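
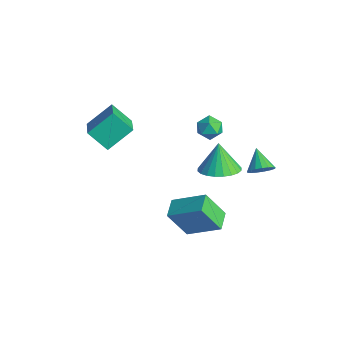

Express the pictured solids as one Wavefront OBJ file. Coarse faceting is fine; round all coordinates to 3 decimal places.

v 0.39 1.914 0.28
v 1.342 1.564 0.705
v -0.19 2.186 1.8
v 1.42 1.983 0.66
v 1.341 2.392 0.557
v 1.117 2.729 0.411
v 0.783 2.941 0.246
v 0.389 2.997 0.086
v -0.005 2.888 -0.045
v -0.339 2.631 -0.126
v -0.562 2.265 -0.146
v -0.64 1.845 -0.101
v -0.561 1.436 0.003
v -0.338 1.1 0.148
v -0.003 0.887 0.313
v 0.391 0.831 0.473
v 0.785 0.94 0.604
v 1.119 1.197 0.685
v 0.103 -0.647 -1.208
v 1.388 0.538 -0.216
v 0.537 0.234 -2.823
v 1.822 1.419 -1.831
v 0.918 -1.379 -1.389
v 2.203 -0.194 -0.397
v 1.352 -0.498 -3.004
v 2.637 0.687 -2.012
v -0.488 2.541 3.073
v -0.045 2.018 2.752
v -1.475 2.002 2.588
v -1.032 1.479 2.267
v -1.119 1.492 3.019
v -0.508 1.825 3.319
v -1.012 2.195 2.021
v -0.401 2.528 2.321
v -0.368 1.804 2.102
v -0.435 1.37 2.718
v -1.085 2.65 2.622
v -1.152 2.216 3.238
v 2.574 2.936 1.614
v 3.018 3.062 2.153
v 1.566 3.264 2.366
v 2.996 3.362 1.994
v 2.878 3.564 1.747
v 2.69 3.622 1.47
v 2.475 3.523 1.226
v 2.283 3.289 1.071
v 2.158 2.975 1.04
v 2.128 2.652 1.14
v 2.2 2.394 1.349
v 2.358 2.26 1.619
v 2.565 2.281 1.887
v 2.774 2.452 2.093
v 2.938 2.734 2.189
v -3.329 -3.448 3.442
v -3.219 -2.101 4.456
v -2.504 -2.805 2.497
v -2.394 -1.457 3.511
v -1.946 -4.123 4.189
v -1.836 -2.775 5.203
v -1.121 -3.479 3.244
v -1.011 -2.132 4.258
f 2 1 4
f 2 4 3
f 4 1 5
f 4 5 3
f 5 1 6
f 5 6 3
f 6 1 7
f 6 7 3
f 7 1 8
f 7 8 3
f 8 1 9
f 8 9 3
f 9 1 10
f 9 10 3
f 10 1 11
f 10 11 3
f 11 1 12
f 11 12 3
f 12 1 13
f 12 13 3
f 13 1 14
f 13 14 3
f 14 1 15
f 14 15 3
f 15 1 16
f 15 16 3
f 16 1 17
f 16 17 3
f 17 1 18
f 17 18 3
f 18 1 2
f 18 2 3
f 20 22 19
f 23 20 19
f 19 22 21
f 21 23 19
f 20 26 22
f 24 20 23
f 24 26 20
f 22 26 21
f 25 23 21
f 21 26 25
f 25 24 23
f 26 24 25
f 27 38 32
f 27 32 28
f 27 28 34
f 27 34 37
f 27 37 38
f 28 32 36
f 32 38 31
f 38 37 29
f 37 34 33
f 34 28 35
f 30 36 31
f 30 31 29
f 30 29 33
f 30 33 35
f 30 35 36
f 31 36 32
f 29 31 38
f 33 29 37
f 35 33 34
f 36 35 28
f 40 39 42
f 40 42 41
f 42 39 43
f 42 43 41
f 43 39 44
f 43 44 41
f 44 39 45
f 44 45 41
f 45 39 46
f 45 46 41
f 46 39 47
f 46 47 41
f 47 39 48
f 47 48 41
f 48 39 49
f 48 49 41
f 49 39 50
f 49 50 41
f 50 39 51
f 50 51 41
f 51 39 52
f 51 52 41
f 52 39 53
f 52 53 41
f 53 39 40
f 53 40 41
f 55 57 54
f 58 55 54
f 54 57 56
f 56 58 54
f 55 61 57
f 59 55 58
f 59 61 55
f 57 61 56
f 60 58 56
f 56 61 60
f 60 59 58
f 61 59 60



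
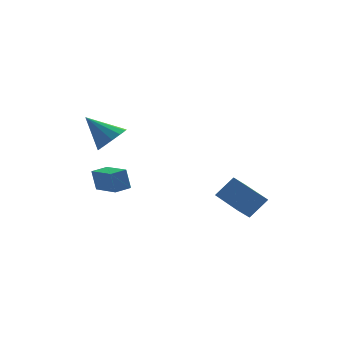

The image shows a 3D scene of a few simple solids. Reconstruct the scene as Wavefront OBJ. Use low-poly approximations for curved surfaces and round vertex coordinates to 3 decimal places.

v -2.005 0.617 -1.021
v -1.228 0.894 -0.456
v -3.275 1.363 0.361
v -1.341 1.329 -0.796
v -1.665 1.538 -1.206
v -2.097 1.455 -1.558
v -2.5 1.105 -1.74
v -2.745 0.6 -1.693
v -2.756 0.1 -1.432
v -2.528 -0.235 -1.041
v -2.134 -0.301 -0.644
v -1.699 -0.075 -0.366
v -1.361 0.371 -0.296
v 3.446 -4.829 -3.948
v 4.413 -4.576 -2.911
v 2.638 -3.12 -3.61
v 3.605 -2.868 -2.573
v 4.135 -4.352 -4.707
v 5.102 -4.1 -3.67
v 3.327 -2.644 -4.369
v 4.294 -2.391 -3.332
v -2.054 -0.839 -4.109
v -2.258 -0.616 -2.906
v -2.849 0.73 -4.535
v -3.054 0.952 -3.332
v -1.206 -0.392 -4.048
v -1.411 -0.17 -2.845
v -2.002 1.176 -4.474
v -2.206 1.399 -3.271
f 2 1 4
f 2 4 3
f 4 1 5
f 4 5 3
f 5 1 6
f 5 6 3
f 6 1 7
f 6 7 3
f 7 1 8
f 7 8 3
f 8 1 9
f 8 9 3
f 9 1 10
f 9 10 3
f 10 1 11
f 10 11 3
f 11 1 12
f 11 12 3
f 12 1 13
f 12 13 3
f 13 1 2
f 13 2 3
f 15 17 14
f 18 15 14
f 14 17 16
f 16 18 14
f 15 21 17
f 19 15 18
f 19 21 15
f 17 21 16
f 20 18 16
f 16 21 20
f 20 19 18
f 21 19 20
f 23 25 22
f 26 23 22
f 22 25 24
f 24 26 22
f 23 29 25
f 27 23 26
f 27 29 23
f 25 29 24
f 28 26 24
f 24 29 28
f 28 27 26
f 29 27 28



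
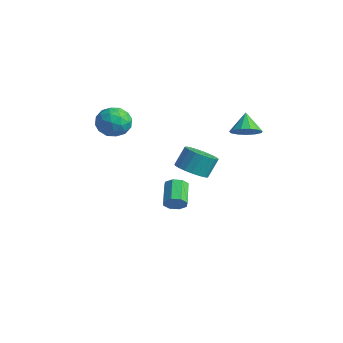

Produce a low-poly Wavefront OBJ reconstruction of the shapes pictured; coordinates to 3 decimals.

v -1.277 -0.354 -4.007
v -0.843 -0.295 -3.448
v -1.889 0.634 -2.735
v -2.323 0.574 -3.293
v -0.756 0.09 -3.821
v -1.801 1.019 -3.108
v -0.974 0.215 -4.303
v -2.019 1.144 -3.59
v -1.369 0.006 -4.611
v -2.415 0.935 -3.898
v -1.711 -0.414 -4.565
v -2.757 0.515 -3.852
v -1.799 -0.799 -4.192
v -2.844 0.13 -3.479
v -1.581 -0.924 -3.71
v -2.626 0.005 -2.997
v -1.185 -0.715 -3.402
v -2.231 0.214 -2.689
v -4.222 -2.82 2.402
v -3.417 -2.18 2.098
v -3.083 -3.9 3.142
v -2.278 -3.26 2.838
v -2.966 -2.935 3.594
v -3.67 -2.267 3.137
v -2.83 -3.813 2.103
v -3.534 -3.145 1.646
v -2.557 -2.793 1.914
v -2.641 -2.251 2.835
v -3.859 -3.829 2.405
v -3.943 -3.287 3.326
v -3.919 -2.405 2.185
v -2.581 -3.675 3.055
v -2.985 -3.484 3.499
v -2.512 -3.107 3.321
v -4.068 -2.456 2.795
v -3.595 -2.08 2.617
v -3.33 -2.524 3.496
v -2.905 -4 2.623
v -2.432 -3.624 2.445
v -3.988 -2.973 1.919
v -3.515 -2.596 1.741
v -3.17 -3.556 1.744
v -2.94 -2.389 1.898
v -2.271 -3.024 2.333
v -2.596 -3.349 1.901
v -3.009 -2.957 1.632
v -2.99 -2.07 2.44
v -2.321 -2.705 2.875
v -2.725 -2.514 3.319
v -3.139 -2.122 3.05
v -2.484 -2.431 2.331
v -4.179 -3.375 2.365
v -3.51 -4.01 2.8
v -3.361 -3.958 2.19
v -3.775 -3.566 1.921
v -4.229 -3.056 2.907
v -3.56 -3.691 3.342
v -3.491 -3.123 3.608
v -3.904 -2.731 3.339
v -4.016 -3.649 2.909
v 1.467 -1.476 0.364
v 2.036 -0.794 -0.075
v 2.042 -0.083 1.037
v 1.473 -0.764 1.476
v 1.657 -0.658 -0.16
v 1.663 0.054 0.952
v 1.246 -0.662 -0.155
v 1.251 0.049 0.957
v 0.872 -0.807 -0.06
v 0.878 -0.096 1.052
v 0.602 -1.068 0.108
v 0.608 -0.357 1.22
v 0.481 -1.399 0.32
v 0.487 -0.688 1.432
v 0.531 -1.744 0.54
v 0.536 -1.033 1.652
v 0.742 -2.042 0.73
v 0.748 -1.331 1.842
v 1.079 -2.242 0.856
v 1.085 -1.531 1.968
v 1.483 -2.31 0.897
v 1.489 -1.598 2.009
v 1.884 -2.233 0.846
v 1.89 -1.522 1.958
v 2.213 -2.025 0.712
v 2.219 -1.314 1.824
v 2.413 -1.723 0.517
v 2.419 -1.012 1.629
v 2.45 -1.377 0.296
v 2.456 -0.666 1.408
v 2.316 -1.049 0.087
v 2.322 -0.338 1.199
v 3.37 0.651 3.435
v 4.122 0.854 3.844
v 2.69 1.209 4.405
v 4.015 1.238 3.549
v 3.704 1.435 3.217
v 3.287 1.383 2.955
v 2.896 1.099 2.844
v 2.655 0.672 2.922
v 2.642 0.239 3.162
v 2.859 -0.064 3.489
v 3.239 -0.14 3.798
v 3.66 0.035 3.993
v 3.989 0.406 4.01
f 2 1 5
f 2 5 3
f 3 5 6
f 3 6 4
f 5 1 7
f 5 7 6
f 6 7 8
f 6 8 4
f 7 1 9
f 7 9 8
f 8 9 10
f 8 10 4
f 9 1 11
f 9 11 10
f 10 11 12
f 10 12 4
f 11 1 13
f 11 13 12
f 12 13 14
f 12 14 4
f 13 1 15
f 13 15 14
f 14 15 16
f 14 16 4
f 15 1 17
f 15 17 16
f 16 17 18
f 16 18 4
f 17 1 2
f 17 2 18
f 18 2 3
f 18 3 4
f 19 56 35
f 56 30 59
f 35 59 24
f 56 59 35
f 19 35 31
f 35 24 36
f 31 36 20
f 35 36 31
f 19 31 40
f 31 20 41
f 40 41 26
f 31 41 40
f 19 40 52
f 40 26 55
f 52 55 29
f 40 55 52
f 19 52 56
f 52 29 60
f 56 60 30
f 52 60 56
f 20 36 47
f 36 24 50
f 47 50 28
f 36 50 47
f 24 59 37
f 59 30 58
f 37 58 23
f 59 58 37
f 30 60 57
f 60 29 53
f 57 53 21
f 60 53 57
f 29 55 54
f 55 26 42
f 54 42 25
f 55 42 54
f 26 41 46
f 41 20 43
f 46 43 27
f 41 43 46
f 22 48 34
f 48 28 49
f 34 49 23
f 48 49 34
f 22 34 32
f 34 23 33
f 32 33 21
f 34 33 32
f 22 32 39
f 32 21 38
f 39 38 25
f 32 38 39
f 22 39 44
f 39 25 45
f 44 45 27
f 39 45 44
f 22 44 48
f 44 27 51
f 48 51 28
f 44 51 48
f 23 49 37
f 49 28 50
f 37 50 24
f 49 50 37
f 21 33 57
f 33 23 58
f 57 58 30
f 33 58 57
f 25 38 54
f 38 21 53
f 54 53 29
f 38 53 54
f 27 45 46
f 45 25 42
f 46 42 26
f 45 42 46
f 28 51 47
f 51 27 43
f 47 43 20
f 51 43 47
f 62 61 65
f 62 65 63
f 63 65 66
f 63 66 64
f 65 61 67
f 65 67 66
f 66 67 68
f 66 68 64
f 67 61 69
f 67 69 68
f 68 69 70
f 68 70 64
f 69 61 71
f 69 71 70
f 70 71 72
f 70 72 64
f 71 61 73
f 71 73 72
f 72 73 74
f 72 74 64
f 73 61 75
f 73 75 74
f 74 75 76
f 74 76 64
f 75 61 77
f 75 77 76
f 76 77 78
f 76 78 64
f 77 61 79
f 77 79 78
f 78 79 80
f 78 80 64
f 79 61 81
f 79 81 80
f 80 81 82
f 80 82 64
f 81 61 83
f 81 83 82
f 82 83 84
f 82 84 64
f 83 61 85
f 83 85 84
f 84 85 86
f 84 86 64
f 85 61 87
f 85 87 86
f 86 87 88
f 86 88 64
f 87 61 89
f 87 89 88
f 88 89 90
f 88 90 64
f 89 61 91
f 89 91 90
f 90 91 92
f 90 92 64
f 91 61 62
f 91 62 92
f 92 62 63
f 92 63 64
f 94 93 96
f 94 96 95
f 96 93 97
f 96 97 95
f 97 93 98
f 97 98 95
f 98 93 99
f 98 99 95
f 99 93 100
f 99 100 95
f 100 93 101
f 100 101 95
f 101 93 102
f 101 102 95
f 102 93 103
f 102 103 95
f 103 93 104
f 103 104 95
f 104 93 105
f 104 105 95
f 105 93 94
f 105 94 95



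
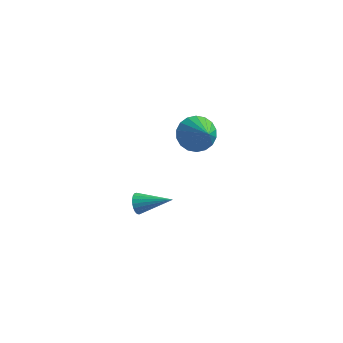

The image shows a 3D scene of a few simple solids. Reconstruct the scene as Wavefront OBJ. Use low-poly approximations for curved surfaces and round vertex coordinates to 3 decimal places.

v -4.09 3.851 -1.282
v -3.352 4.525 -1.3
v -3.09 2.789 -0.018
v -3.612 4.672 -0.97
v -3.967 4.657 -0.702
v -4.347 4.481 -0.549
v -4.675 4.181 -0.541
v -4.888 3.816 -0.68
v -4.943 3.457 -0.938
v -4.829 3.177 -1.264
v -4.568 3.03 -1.593
v -4.213 3.045 -1.861
v -3.834 3.221 -2.014
v -3.505 3.521 -2.023
v -3.293 3.886 -1.884
v -3.238 4.245 -1.626
v -4.538 -2.374 -0.868
v -4.323 -2.692 -1.275
v -2.982 -2.086 -0.272
v -4.324 -2.481 -1.374
v -4.362 -2.252 -1.385
v -4.43 -2.043 -1.307
v -4.517 -1.892 -1.153
v -4.608 -1.824 -0.949
v -4.686 -1.851 -0.732
v -4.739 -1.969 -0.538
v -4.757 -2.156 -0.401
v -4.737 -2.381 -0.345
v -4.682 -2.605 -0.379
v -4.603 -2.789 -0.498
v -4.512 -2.901 -0.68
v -4.426 -2.922 -0.896
v -4.359 -2.848 -1.106
f 2 1 4
f 2 4 3
f 4 1 5
f 4 5 3
f 5 1 6
f 5 6 3
f 6 1 7
f 6 7 3
f 7 1 8
f 7 8 3
f 8 1 9
f 8 9 3
f 9 1 10
f 9 10 3
f 10 1 11
f 10 11 3
f 11 1 12
f 11 12 3
f 12 1 13
f 12 13 3
f 13 1 14
f 13 14 3
f 14 1 15
f 14 15 3
f 15 1 16
f 15 16 3
f 16 1 2
f 16 2 3
f 18 17 20
f 18 20 19
f 20 17 21
f 20 21 19
f 21 17 22
f 21 22 19
f 22 17 23
f 22 23 19
f 23 17 24
f 23 24 19
f 24 17 25
f 24 25 19
f 25 17 26
f 25 26 19
f 26 17 27
f 26 27 19
f 27 17 28
f 27 28 19
f 28 17 29
f 28 29 19
f 29 17 30
f 29 30 19
f 30 17 31
f 30 31 19
f 31 17 32
f 31 32 19
f 32 17 33
f 32 33 19
f 33 17 18
f 33 18 19



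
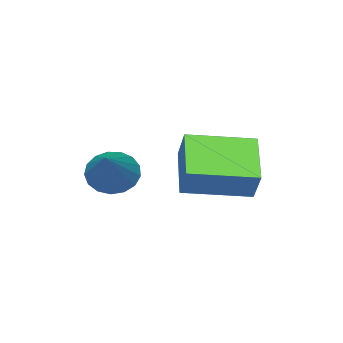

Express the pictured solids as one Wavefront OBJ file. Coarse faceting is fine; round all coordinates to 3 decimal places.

v -2.626 -1.792 0.486
v -2.292 -1.332 1.32
v -3.884 -0.494 0.274
v -3.549 -0.033 1.109
v -1.631 -0.967 -0.369
v -1.296 -0.506 0.466
v -2.888 0.332 -0.58
v -2.554 0.792 0.254
v -1.132 -2.656 0.065
v -0.629 -3.018 -0.261
v 0.192 -1.764 1.115
v -0.665 -2.744 -0.449
v -0.808 -2.449 -0.52
v -1.024 -2.201 -0.456
v -1.266 -2.058 -0.273
v -1.477 -2.052 -0.013
v -1.608 -2.184 0.265
v -1.631 -2.424 0.498
v -1.539 -2.717 0.631
v -1.354 -2.996 0.635
v -1.118 -3.198 0.508
v -0.885 -3.275 0.28
v -0.709 -3.21 0.003
f 2 4 1
f 5 2 1
f 1 4 3
f 3 5 1
f 2 8 4
f 6 2 5
f 6 8 2
f 4 8 3
f 7 5 3
f 3 8 7
f 7 6 5
f 8 6 7
f 10 9 12
f 10 12 11
f 12 9 13
f 12 13 11
f 13 9 14
f 13 14 11
f 14 9 15
f 14 15 11
f 15 9 16
f 15 16 11
f 16 9 17
f 16 17 11
f 17 9 18
f 17 18 11
f 18 9 19
f 18 19 11
f 19 9 20
f 19 20 11
f 20 9 21
f 20 21 11
f 21 9 22
f 21 22 11
f 22 9 23
f 22 23 11
f 23 9 10
f 23 10 11



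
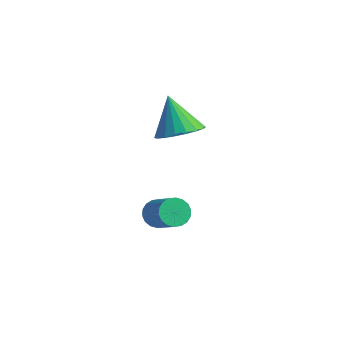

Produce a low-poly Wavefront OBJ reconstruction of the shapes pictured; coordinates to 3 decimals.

v -0.985 2.067 -2.959
v -0.594 2.03 -3.55
v 0.676 1.737 -2.693
v 0.285 1.773 -2.101
v -0.576 2.336 -3.473
v 0.694 2.043 -2.615
v -0.639 2.588 -3.293
v 0.631 2.295 -2.436
v -0.77 2.738 -3.047
v 0.5 2.444 -2.19
v -0.944 2.754 -2.784
v 0.326 2.46 -1.927
v -1.126 2.634 -2.555
v 0.144 2.34 -1.698
v -1.28 2.402 -2.406
v -0.01 2.108 -1.549
v -1.376 2.103 -2.367
v -0.106 1.81 -1.51
v -1.394 1.797 -2.445
v -0.124 1.504 -1.587
v -1.331 1.545 -2.624
v -0.061 1.252 -1.767
v -1.2 1.396 -2.87
v 0.07 1.102 -2.013
v -1.026 1.38 -3.133
v 0.244 1.086 -2.276
v -0.844 1.5 -3.362
v 0.426 1.206 -2.505
v -0.69 1.732 -3.511
v 0.58 1.438 -2.654
v -0.837 3.137 1.405
v 0.006 3.624 1.798
v -1.723 3.323 3.075
v -0.246 3.977 1.625
v -0.615 4.164 1.408
v -1.029 4.147 1.191
v -1.404 3.931 1.016
v -1.667 3.557 0.918
v -1.766 3.101 0.916
v -1.68 2.651 1.011
v -1.428 2.298 1.184
v -1.059 2.111 1.401
v -0.645 2.127 1.618
v -0.27 2.344 1.794
v -0.007 2.717 1.892
v 0.092 3.174 1.893
f 2 1 5
f 2 5 3
f 3 5 6
f 3 6 4
f 5 1 7
f 5 7 6
f 6 7 8
f 6 8 4
f 7 1 9
f 7 9 8
f 8 9 10
f 8 10 4
f 9 1 11
f 9 11 10
f 10 11 12
f 10 12 4
f 11 1 13
f 11 13 12
f 12 13 14
f 12 14 4
f 13 1 15
f 13 15 14
f 14 15 16
f 14 16 4
f 15 1 17
f 15 17 16
f 16 17 18
f 16 18 4
f 17 1 19
f 17 19 18
f 18 19 20
f 18 20 4
f 19 1 21
f 19 21 20
f 20 21 22
f 20 22 4
f 21 1 23
f 21 23 22
f 22 23 24
f 22 24 4
f 23 1 25
f 23 25 24
f 24 25 26
f 24 26 4
f 25 1 27
f 25 27 26
f 26 27 28
f 26 28 4
f 27 1 29
f 27 29 28
f 28 29 30
f 28 30 4
f 29 1 2
f 29 2 30
f 30 2 3
f 30 3 4
f 32 31 34
f 32 34 33
f 34 31 35
f 34 35 33
f 35 31 36
f 35 36 33
f 36 31 37
f 36 37 33
f 37 31 38
f 37 38 33
f 38 31 39
f 38 39 33
f 39 31 40
f 39 40 33
f 40 31 41
f 40 41 33
f 41 31 42
f 41 42 33
f 42 31 43
f 42 43 33
f 43 31 44
f 43 44 33
f 44 31 45
f 44 45 33
f 45 31 46
f 45 46 33
f 46 31 32
f 46 32 33



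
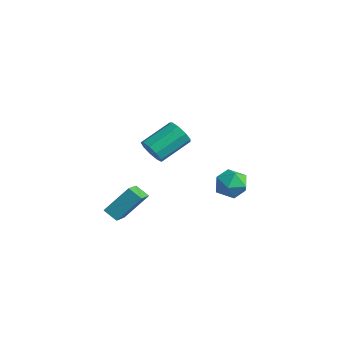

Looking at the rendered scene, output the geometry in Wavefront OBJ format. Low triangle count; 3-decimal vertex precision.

v -3.352 -4.142 -3.151
v -2.441 -5.439 -2.299
v -2.81 -2.781 -1.66
v -1.898 -4.079 -0.808
v -2.522 -3.901 -3.672
v -1.61 -5.199 -2.82
v -1.979 -2.541 -2.181
v -1.068 -3.838 -1.329
v -1.823 3.885 -3.668
v -0.991 4.033 -2.91
v -1.449 2.087 -3.73
v -0.617 2.235 -2.972
v -1.701 2.357 -2.656
v -1.932 3.468 -2.618
v -0.508 2.652 -4.022
v -0.739 3.763 -3.984
v -0.178 3.27 -3.129
v -0.915 3.088 -2.284
v -1.525 3.032 -4.356
v -2.262 2.85 -3.511
v -1.619 -2.639 1.728
v -1.322 -3.038 2.466
v -1.085 -1.121 3.409
v -1.381 -0.721 2.672
v -0.855 -2.913 2.095
v -0.618 -0.996 3.038
v -0.746 -2.66 1.552
v -0.509 -0.743 2.496
v -1.045 -2.396 1.092
v -0.808 -0.479 2.036
v -1.613 -2.246 0.929
v -1.375 -0.329 1.873
v -2.183 -2.28 1.141
v -1.945 -0.362 2.084
v -2.489 -2.481 1.627
v -2.252 -0.564 2.57
v -2.388 -2.756 2.16
v -2.151 -0.839 3.104
v -1.927 -2.976 2.492
v -1.69 -1.059 3.435
f 2 4 1
f 5 2 1
f 1 4 3
f 3 5 1
f 2 8 4
f 6 2 5
f 6 8 2
f 4 8 3
f 7 5 3
f 3 8 7
f 7 6 5
f 8 6 7
f 9 20 14
f 9 14 10
f 9 10 16
f 9 16 19
f 9 19 20
f 10 14 18
f 14 20 13
f 20 19 11
f 19 16 15
f 16 10 17
f 12 18 13
f 12 13 11
f 12 11 15
f 12 15 17
f 12 17 18
f 13 18 14
f 11 13 20
f 15 11 19
f 17 15 16
f 18 17 10
f 22 21 25
f 22 25 23
f 23 25 26
f 23 26 24
f 25 21 27
f 25 27 26
f 26 27 28
f 26 28 24
f 27 21 29
f 27 29 28
f 28 29 30
f 28 30 24
f 29 21 31
f 29 31 30
f 30 31 32
f 30 32 24
f 31 21 33
f 31 33 32
f 32 33 34
f 32 34 24
f 33 21 35
f 33 35 34
f 34 35 36
f 34 36 24
f 35 21 37
f 35 37 36
f 36 37 38
f 36 38 24
f 37 21 39
f 37 39 38
f 38 39 40
f 38 40 24
f 39 21 22
f 39 22 40
f 40 22 23
f 40 23 24



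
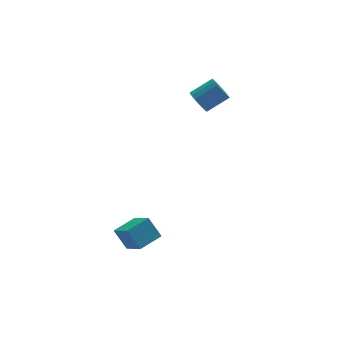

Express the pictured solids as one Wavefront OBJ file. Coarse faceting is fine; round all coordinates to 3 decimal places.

v -3.648 -1.928 -3.168
v -3.376 -3.42 -1.976
v -2.247 -1.461 -2.904
v -1.975 -2.954 -1.711
v -3.185 -2.706 -4.249
v -2.913 -4.199 -3.056
v -1.784 -2.24 -3.984
v -1.512 -3.732 -2.792
v 2.668 1.427 3.561
v 3.039 1.795 2.942
v 4.402 1.801 3.76
v 4.032 1.433 4.379
v 2.919 2.072 3.139
v 4.282 2.078 3.958
v 2.749 2.221 3.42
v 4.112 2.227 4.239
v 2.564 2.212 3.729
v 3.927 2.218 4.548
v 2.399 2.048 4.005
v 3.762 2.054 4.824
v 2.287 1.761 4.192
v 3.651 1.767 5.011
v 2.252 1.408 4.255
v 3.615 1.414 5.074
v 2.298 1.059 4.18
v 3.661 1.065 4.998
v 2.418 0.782 3.982
v 3.781 0.788 4.801
v 2.588 0.633 3.701
v 3.951 0.639 4.52
v 2.773 0.642 3.392
v 4.136 0.648 4.211
v 2.938 0.806 3.116
v 4.301 0.812 3.935
v 3.049 1.093 2.929
v 4.413 1.099 3.748
v 3.085 1.446 2.866
v 4.448 1.452 3.685
f 2 4 1
f 5 2 1
f 1 4 3
f 3 5 1
f 2 8 4
f 6 2 5
f 6 8 2
f 4 8 3
f 7 5 3
f 3 8 7
f 7 6 5
f 8 6 7
f 10 9 13
f 10 13 11
f 11 13 14
f 11 14 12
f 13 9 15
f 13 15 14
f 14 15 16
f 14 16 12
f 15 9 17
f 15 17 16
f 16 17 18
f 16 18 12
f 17 9 19
f 17 19 18
f 18 19 20
f 18 20 12
f 19 9 21
f 19 21 20
f 20 21 22
f 20 22 12
f 21 9 23
f 21 23 22
f 22 23 24
f 22 24 12
f 23 9 25
f 23 25 24
f 24 25 26
f 24 26 12
f 25 9 27
f 25 27 26
f 26 27 28
f 26 28 12
f 27 9 29
f 27 29 28
f 28 29 30
f 28 30 12
f 29 9 31
f 29 31 30
f 30 31 32
f 30 32 12
f 31 9 33
f 31 33 32
f 32 33 34
f 32 34 12
f 33 9 35
f 33 35 34
f 34 35 36
f 34 36 12
f 35 9 37
f 35 37 36
f 36 37 38
f 36 38 12
f 37 9 10
f 37 10 38
f 38 10 11
f 38 11 12



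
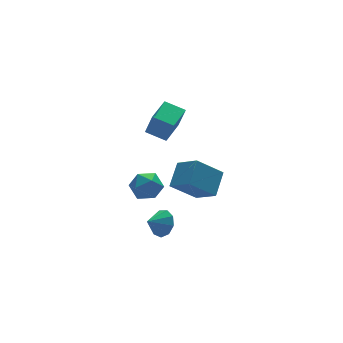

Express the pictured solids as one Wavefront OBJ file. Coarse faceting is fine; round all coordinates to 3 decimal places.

v 0.47 1.744 -3.661
v 0.924 0.441 -2.792
v 1.483 2.699 -2.757
v 1.937 1.397 -1.889
v 1.923 1.403 -4.931
v 2.377 0.101 -4.063
v 2.936 2.359 -4.028
v 3.39 1.056 -3.159
v -1.64 0.472 2.197
v -1.465 0.016 3.562
v -0.384 1.464 2.367
v -0.209 1.009 3.733
v -0.891 -0.409 1.807
v -0.716 -0.864 3.173
v 0.365 0.584 1.978
v 0.54 0.128 3.343
v -2.133 -2.221 -2.986
v -1.717 -2.002 -2.266
v -3.047 -2.299 -2.434
v -1.921 -1.52 -2.535
v -2.224 -1.366 -3.015
v -2.485 -1.613 -3.482
v -2.581 -2.143 -3.716
v -2.468 -2.711 -3.609
v -2.198 -3.049 -3.21
v -1.898 -3 -2.706
v -1.708 -2.586 -2.334
v -3.069 -1.722 -0.455
v -2.246 -1.938 -0.042
v -3.814 -2.542 0.602
v -2.991 -2.758 1.015
v -3.318 -1.871 1.049
v -2.858 -1.364 0.396
v -3.202 -3.116 0.164
v -2.742 -2.609 -0.489
v -2.328 -2.8 0.34
v -2.399 -2.031 0.887
v -3.661 -2.449 -0.327
v -3.732 -1.68 0.22
f 2 4 1
f 5 2 1
f 1 4 3
f 3 5 1
f 2 8 4
f 6 2 5
f 6 8 2
f 4 8 3
f 7 5 3
f 3 8 7
f 7 6 5
f 8 6 7
f 10 12 9
f 13 10 9
f 9 12 11
f 11 13 9
f 10 16 12
f 14 10 13
f 14 16 10
f 12 16 11
f 15 13 11
f 11 16 15
f 15 14 13
f 16 14 15
f 18 17 20
f 18 20 19
f 20 17 21
f 20 21 19
f 21 17 22
f 21 22 19
f 22 17 23
f 22 23 19
f 23 17 24
f 23 24 19
f 24 17 25
f 24 25 19
f 25 17 26
f 25 26 19
f 26 17 27
f 26 27 19
f 27 17 18
f 27 18 19
f 28 39 33
f 28 33 29
f 28 29 35
f 28 35 38
f 28 38 39
f 29 33 37
f 33 39 32
f 39 38 30
f 38 35 34
f 35 29 36
f 31 37 32
f 31 32 30
f 31 30 34
f 31 34 36
f 31 36 37
f 32 37 33
f 30 32 39
f 34 30 38
f 36 34 35
f 37 36 29



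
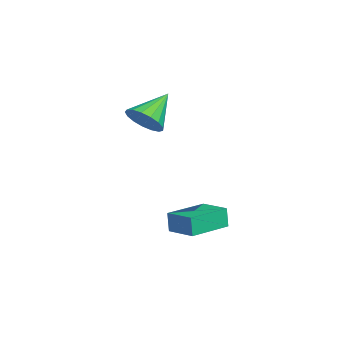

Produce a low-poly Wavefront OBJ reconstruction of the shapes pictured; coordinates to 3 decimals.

v -3.14 -1.92 3.191
v -2.462 -1.268 3.382
v -4.34 -1 4.309
v -2.677 -1.099 3.012
v -2.997 -1.118 2.684
v -3.351 -1.32 2.472
v -3.656 -1.661 2.424
v -3.843 -2.06 2.552
v -3.869 -2.428 2.827
v -3.728 -2.679 3.185
v -3.453 -2.756 3.544
v -3.105 -2.642 3.823
v -2.766 -2.362 3.957
v -2.513 -1.981 3.915
v -2.403 -1.586 3.708
v -1.601 -0.769 -2.578
v -1.759 -0.847 -1.594
v -3.09 0.649 -2.704
v -3.248 0.571 -1.72
v -0.632 0.269 -2.34
v -0.79 0.191 -1.356
v -2.121 1.687 -2.466
v -2.279 1.609 -1.482
f 2 1 4
f 2 4 3
f 4 1 5
f 4 5 3
f 5 1 6
f 5 6 3
f 6 1 7
f 6 7 3
f 7 1 8
f 7 8 3
f 8 1 9
f 8 9 3
f 9 1 10
f 9 10 3
f 10 1 11
f 10 11 3
f 11 1 12
f 11 12 3
f 12 1 13
f 12 13 3
f 13 1 14
f 13 14 3
f 14 1 15
f 14 15 3
f 15 1 2
f 15 2 3
f 17 19 16
f 20 17 16
f 16 19 18
f 18 20 16
f 17 23 19
f 21 17 20
f 21 23 17
f 19 23 18
f 22 20 18
f 18 23 22
f 22 21 20
f 23 21 22



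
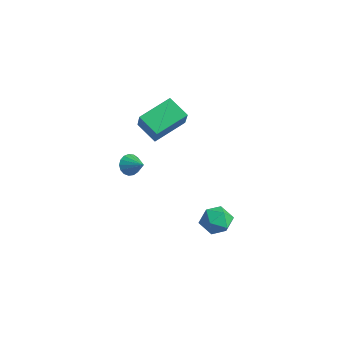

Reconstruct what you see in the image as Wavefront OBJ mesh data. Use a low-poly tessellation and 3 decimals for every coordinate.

v 3.226 1.355 -1.158
v 4.091 1.494 -0.68
v 3.329 -0.234 -0.88
v 4.194 -0.095 -0.402
v 3.342 0.235 0.002
v 3.279 1.217 -0.17
v 4.141 0.043 -1.39
v 4.078 1.025 -1.562
v 4.657 0.684 -0.823
v 4.164 0.802 0.037
v 3.256 0.458 -1.597
v 2.763 0.576 -0.737
v -1.289 -1.603 1.521
v -1.057 -1.245 0.941
v -0.211 -1.397 2.079
v -1.204 -1.001 1.135
v -1.37 -0.895 1.418
v -1.518 -0.951 1.724
v -1.613 -1.156 1.984
v -1.634 -1.464 2.138
v -1.576 -1.803 2.15
v -1.452 -2.097 2.019
v -1.29 -2.277 1.774
v -1.129 -2.303 1.47
v -1.004 -2.168 1.179
v -0.944 -1.904 0.966
v -0.963 -1.571 0.88
v -4.336 0.78 2.173
v -4.36 2.791 2.989
v -3.095 1.129 1.349
v -3.119 3.14 2.164
v -3.201 0.2 3.636
v -3.225 2.211 4.451
v -1.96 0.549 2.811
v -1.984 2.56 3.627
f 1 12 6
f 1 6 2
f 1 2 8
f 1 8 11
f 1 11 12
f 2 6 10
f 6 12 5
f 12 11 3
f 11 8 7
f 8 2 9
f 4 10 5
f 4 5 3
f 4 3 7
f 4 7 9
f 4 9 10
f 5 10 6
f 3 5 12
f 7 3 11
f 9 7 8
f 10 9 2
f 14 13 16
f 14 16 15
f 16 13 17
f 16 17 15
f 17 13 18
f 17 18 15
f 18 13 19
f 18 19 15
f 19 13 20
f 19 20 15
f 20 13 21
f 20 21 15
f 21 13 22
f 21 22 15
f 22 13 23
f 22 23 15
f 23 13 24
f 23 24 15
f 24 13 25
f 24 25 15
f 25 13 26
f 25 26 15
f 26 13 27
f 26 27 15
f 27 13 14
f 27 14 15
f 29 31 28
f 32 29 28
f 28 31 30
f 30 32 28
f 29 35 31
f 33 29 32
f 33 35 29
f 31 35 30
f 34 32 30
f 30 35 34
f 34 33 32
f 35 33 34



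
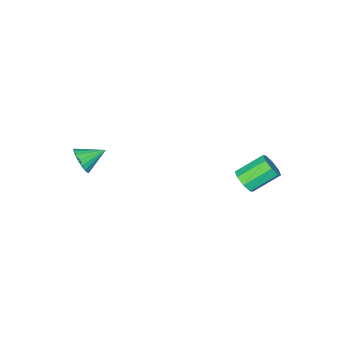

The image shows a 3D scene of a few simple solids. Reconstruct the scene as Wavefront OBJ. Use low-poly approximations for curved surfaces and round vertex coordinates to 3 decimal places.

v -2.246 2.499 -1.232
v -1.755 2.947 -0.883
v -3.044 3.608 0.081
v -3.534 3.161 -0.268
v -1.98 3.191 -1.351
v -3.269 3.852 -0.387
v -2.361 3.03 -1.75
v -3.65 3.691 -0.785
v -2.674 2.558 -1.845
v -3.963 3.219 -0.88
v -2.736 2.052 -1.581
v -4.025 2.713 -0.617
v -2.511 1.808 -1.113
v -3.8 2.469 -0.149
v -2.13 1.969 -0.715
v -3.419 2.63 0.25
v -1.817 2.441 -0.62
v -3.106 3.102 0.345
v 2.99 -3.834 -0.549
v 3.468 -3.502 0.029
v 1.87 -3.226 0.029
v 3.47 -3.249 -0.234
v 3.378 -3.111 -0.559
v 3.208 -3.117 -0.882
v 2.995 -3.265 -1.139
v 2.782 -3.525 -1.279
v 2.609 -3.847 -1.275
v 2.513 -4.166 -1.127
v 2.51 -4.419 -0.864
v 2.603 -4.557 -0.539
v 2.773 -4.551 -0.216
v 2.986 -4.403 0.041
v 3.199 -4.143 0.181
v 3.372 -3.821 0.177
f 2 1 5
f 2 5 3
f 3 5 6
f 3 6 4
f 5 1 7
f 5 7 6
f 6 7 8
f 6 8 4
f 7 1 9
f 7 9 8
f 8 9 10
f 8 10 4
f 9 1 11
f 9 11 10
f 10 11 12
f 10 12 4
f 11 1 13
f 11 13 12
f 12 13 14
f 12 14 4
f 13 1 15
f 13 15 14
f 14 15 16
f 14 16 4
f 15 1 17
f 15 17 16
f 16 17 18
f 16 18 4
f 17 1 2
f 17 2 18
f 18 2 3
f 18 3 4
f 20 19 22
f 20 22 21
f 22 19 23
f 22 23 21
f 23 19 24
f 23 24 21
f 24 19 25
f 24 25 21
f 25 19 26
f 25 26 21
f 26 19 27
f 26 27 21
f 27 19 28
f 27 28 21
f 28 19 29
f 28 29 21
f 29 19 30
f 29 30 21
f 30 19 31
f 30 31 21
f 31 19 32
f 31 32 21
f 32 19 33
f 32 33 21
f 33 19 34
f 33 34 21
f 34 19 20
f 34 20 21



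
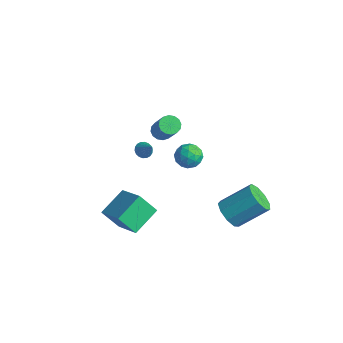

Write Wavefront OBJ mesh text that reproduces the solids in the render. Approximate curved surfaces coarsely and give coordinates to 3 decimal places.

v 3.141 -0.081 -4.152
v 3.952 -0.445 -4.296
v 4.769 0.917 -3.131
v 3.959 1.281 -2.988
v 3.837 -0.014 -4.719
v 4.654 1.349 -3.555
v 3.396 0.386 -4.878
v 4.214 1.748 -3.714
v 2.836 0.567 -4.697
v 3.654 1.93 -3.533
v 2.419 0.445 -4.261
v 3.237 1.807 -3.097
v 2.34 0.076 -3.774
v 3.158 1.439 -2.61
v 2.635 -0.366 -3.464
v 3.453 0.997 -2.3
v 3.168 -0.675 -3.476
v 3.985 0.688 -2.312
v 3.688 -0.706 -3.804
v 4.505 0.656 -2.64
v 2.023 -1.324 1.09
v 2.436 -1.764 0.631
v 2.004 -2.216 1.929
v 2.417 -2.656 1.47
v 2.728 -2.043 1.788
v 2.739 -1.491 1.269
v 1.701 -2.489 1.291
v 1.712 -1.937 0.772
v 2.236 -2.483 0.756
v 2.871 -2.208 1.063
v 1.569 -1.772 1.497
v 2.204 -1.497 1.804
v 2.231 -1.466 0.787
v 2.209 -2.514 1.773
v 2.392 -2.154 1.96
v 2.634 -2.412 1.69
v 2.409 -1.306 1.162
v 2.652 -1.564 0.892
v 2.824 -1.728 1.572
v 1.788 -2.416 1.668
v 2.031 -2.674 1.398
v 1.806 -1.568 0.87
v 2.048 -1.826 0.6
v 1.616 -2.252 0.988
v 2.356 -2.147 0.591
v 2.345 -2.671 1.084
v 1.924 -2.573 0.978
v 1.931 -2.249 0.673
v 2.729 -1.985 0.771
v 2.718 -2.509 1.264
v 2.901 -2.149 1.451
v 2.908 -1.825 1.146
v 2.612 -2.408 0.844
v 1.722 -1.471 1.296
v 1.711 -1.995 1.789
v 1.532 -2.155 1.414
v 1.539 -1.831 1.109
v 2.095 -1.309 1.476
v 2.084 -1.833 1.969
v 2.509 -1.731 1.887
v 2.516 -1.407 1.582
v 1.828 -1.572 1.716
v 0.542 -5.155 -3.099
v 0.363 -3.607 -2.394
v -1.113 -4.909 -4.06
v -1.292 -3.361 -3.356
v 1.232 -4.599 -4.144
v 1.053 -3.051 -3.44
v -0.423 -4.353 -5.106
v -0.602 -2.805 -4.401
v -0.039 -1.785 1.545
v 0.349 -2.033 1.208
v 1.366 -2.362 2.618
v 0.979 -2.115 2.955
v 0.427 -1.748 1.218
v 1.444 -2.077 2.628
v 0.38 -1.474 1.316
v 1.397 -1.803 2.726
v 0.221 -1.283 1.475
v 1.238 -1.612 2.885
v -0.008 -1.227 1.653
v 1.01 -1.556 3.063
v -0.244 -1.32 1.802
v 0.773 -1.649 3.212
v -0.426 -1.538 1.882
v 0.591 -1.867 3.292
v -0.504 -1.823 1.872
v 0.513 -2.152 3.282
v -0.457 -2.097 1.774
v 0.56 -2.426 3.184
v -0.298 -2.288 1.615
v 0.719 -2.617 3.025
v -0.07 -2.344 1.437
v 0.948 -2.673 2.847
v 0.167 -2.251 1.288
v 1.184 -2.58 2.698
v -2.696 -0.762 -2.688
v -2.391 -0.435 -2.934
v -1.944 -0.818 -1.832
v -2.522 -0.298 -2.809
v -2.688 -0.252 -2.661
v -2.855 -0.308 -2.518
v -2.99 -0.453 -2.408
v -3.068 -0.66 -2.354
v -3.071 -0.886 -2.366
v -3 -1.088 -2.442
v -2.869 -1.225 -2.566
v -2.704 -1.271 -2.715
v -2.536 -1.215 -2.858
v -2.401 -1.07 -2.967
v -2.323 -0.863 -3.021
v -2.32 -0.637 -3.009
f 2 1 5
f 2 5 3
f 3 5 6
f 3 6 4
f 5 1 7
f 5 7 6
f 6 7 8
f 6 8 4
f 7 1 9
f 7 9 8
f 8 9 10
f 8 10 4
f 9 1 11
f 9 11 10
f 10 11 12
f 10 12 4
f 11 1 13
f 11 13 12
f 12 13 14
f 12 14 4
f 13 1 15
f 13 15 14
f 14 15 16
f 14 16 4
f 15 1 17
f 15 17 16
f 16 17 18
f 16 18 4
f 17 1 19
f 17 19 18
f 18 19 20
f 18 20 4
f 19 1 2
f 19 2 20
f 20 2 3
f 20 3 4
f 21 58 37
f 58 32 61
f 37 61 26
f 58 61 37
f 21 37 33
f 37 26 38
f 33 38 22
f 37 38 33
f 21 33 42
f 33 22 43
f 42 43 28
f 33 43 42
f 21 42 54
f 42 28 57
f 54 57 31
f 42 57 54
f 21 54 58
f 54 31 62
f 58 62 32
f 54 62 58
f 22 38 49
f 38 26 52
f 49 52 30
f 38 52 49
f 26 61 39
f 61 32 60
f 39 60 25
f 61 60 39
f 32 62 59
f 62 31 55
f 59 55 23
f 62 55 59
f 31 57 56
f 57 28 44
f 56 44 27
f 57 44 56
f 28 43 48
f 43 22 45
f 48 45 29
f 43 45 48
f 24 50 36
f 50 30 51
f 36 51 25
f 50 51 36
f 24 36 34
f 36 25 35
f 34 35 23
f 36 35 34
f 24 34 41
f 34 23 40
f 41 40 27
f 34 40 41
f 24 41 46
f 41 27 47
f 46 47 29
f 41 47 46
f 24 46 50
f 46 29 53
f 50 53 30
f 46 53 50
f 25 51 39
f 51 30 52
f 39 52 26
f 51 52 39
f 23 35 59
f 35 25 60
f 59 60 32
f 35 60 59
f 27 40 56
f 40 23 55
f 56 55 31
f 40 55 56
f 29 47 48
f 47 27 44
f 48 44 28
f 47 44 48
f 30 53 49
f 53 29 45
f 49 45 22
f 53 45 49
f 64 66 63
f 67 64 63
f 63 66 65
f 65 67 63
f 64 70 66
f 68 64 67
f 68 70 64
f 66 70 65
f 69 67 65
f 65 70 69
f 69 68 67
f 70 68 69
f 72 71 75
f 72 75 73
f 73 75 76
f 73 76 74
f 75 71 77
f 75 77 76
f 76 77 78
f 76 78 74
f 77 71 79
f 77 79 78
f 78 79 80
f 78 80 74
f 79 71 81
f 79 81 80
f 80 81 82
f 80 82 74
f 81 71 83
f 81 83 82
f 82 83 84
f 82 84 74
f 83 71 85
f 83 85 84
f 84 85 86
f 84 86 74
f 85 71 87
f 85 87 86
f 86 87 88
f 86 88 74
f 87 71 89
f 87 89 88
f 88 89 90
f 88 90 74
f 89 71 91
f 89 91 90
f 90 91 92
f 90 92 74
f 91 71 93
f 91 93 92
f 92 93 94
f 92 94 74
f 93 71 95
f 93 95 94
f 94 95 96
f 94 96 74
f 95 71 72
f 95 72 96
f 96 72 73
f 96 73 74
f 98 97 100
f 98 100 99
f 100 97 101
f 100 101 99
f 101 97 102
f 101 102 99
f 102 97 103
f 102 103 99
f 103 97 104
f 103 104 99
f 104 97 105
f 104 105 99
f 105 97 106
f 105 106 99
f 106 97 107
f 106 107 99
f 107 97 108
f 107 108 99
f 108 97 109
f 108 109 99
f 109 97 110
f 109 110 99
f 110 97 111
f 110 111 99
f 111 97 112
f 111 112 99
f 112 97 98
f 112 98 99



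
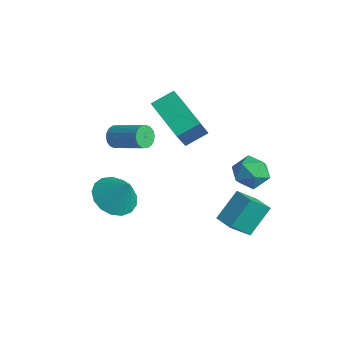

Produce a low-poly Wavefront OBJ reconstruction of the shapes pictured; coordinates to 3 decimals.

v 1.647 1.768 -1.876
v 2.245 2.237 -1.515
v 2.355 0.643 -1.585
v 2.953 1.112 -1.224
v 2.196 1.044 -0.863
v 1.759 1.74 -1.043
v 2.841 1.14 -2.057
v 2.404 1.836 -2.237
v 2.983 1.849 -1.627
v 2.585 1.79 -0.889
v 2.015 1.09 -2.211
v 1.617 1.031 -1.473
v 2.018 1.013 -4.954
v 1.859 0.108 -4.049
v 1.93 2.094 -3.889
v 1.77 1.188 -2.984
v 2.93 0.972 -4.836
v 2.77 0.066 -3.931
v 2.841 2.052 -3.771
v 2.682 1.147 -2.866
v -0.841 0.628 -1.677
v -2.693 0.73 -0.929
v -0.594 1.586 -1.197
v -2.446 1.688 -0.449
v -0.334 -0.188 -0.311
v -2.186 -0.086 0.437
v -0.087 0.77 0.169
v -1.939 0.872 0.917
v -1.474 -2.428 -3.702
v -0.617 -2.675 -4.177
v -0.766 -2.172 -2.558
v -0.66 -2.2 -4.256
v -0.89 -1.777 -4.208
v -1.253 -1.503 -4.045
v -1.667 -1.441 -3.803
v -2.037 -1.605 -3.538
v -2.277 -1.957 -3.311
v -2.334 -2.417 -3.173
v -2.194 -2.88 -3.157
v -1.888 -3.238 -3.266
v -1.488 -3.411 -3.475
v -1.085 -3.359 -3.736
v -0.77 -3.093 -3.989
v -1.019 -2.633 0.486
v -0.741 -2.902 0.124
v 0.578 -2.437 0.792
v 0.299 -2.167 1.154
v -0.765 -2.69 0.024
v 0.553 -2.224 0.693
v -0.84 -2.466 0.016
v 0.479 -2.001 0.684
v -0.95 -2.276 0.1
v 0.369 -1.81 0.769
v -1.074 -2.156 0.261
v 0.245 -1.69 0.93
v -1.187 -2.13 0.467
v 0.132 -1.665 1.135
v -1.267 -2.205 0.676
v 0.052 -1.739 1.344
v -1.298 -2.363 0.848
v 0.021 -1.898 1.516
v -1.273 -2.576 0.947
v 0.045 -2.11 1.616
v -1.199 -2.799 0.956
v 0.12 -2.334 1.624
v -1.089 -2.99 0.871
v 0.23 -2.524 1.54
v -0.965 -3.11 0.71
v 0.354 -2.644 1.379
v -0.852 -3.135 0.505
v 0.467 -2.67 1.173
v -0.772 -3.061 0.296
v 0.547 -2.595 0.964
f 1 12 6
f 1 6 2
f 1 2 8
f 1 8 11
f 1 11 12
f 2 6 10
f 6 12 5
f 12 11 3
f 11 8 7
f 8 2 9
f 4 10 5
f 4 5 3
f 4 3 7
f 4 7 9
f 4 9 10
f 5 10 6
f 3 5 12
f 7 3 11
f 9 7 8
f 10 9 2
f 14 16 13
f 17 14 13
f 13 16 15
f 15 17 13
f 14 20 16
f 18 14 17
f 18 20 14
f 16 20 15
f 19 17 15
f 15 20 19
f 19 18 17
f 20 18 19
f 22 24 21
f 25 22 21
f 21 24 23
f 23 25 21
f 22 28 24
f 26 22 25
f 26 28 22
f 24 28 23
f 27 25 23
f 23 28 27
f 27 26 25
f 28 26 27
f 30 29 32
f 30 32 31
f 32 29 33
f 32 33 31
f 33 29 34
f 33 34 31
f 34 29 35
f 34 35 31
f 35 29 36
f 35 36 31
f 36 29 37
f 36 37 31
f 37 29 38
f 37 38 31
f 38 29 39
f 38 39 31
f 39 29 40
f 39 40 31
f 40 29 41
f 40 41 31
f 41 29 42
f 41 42 31
f 42 29 43
f 42 43 31
f 43 29 30
f 43 30 31
f 45 44 48
f 45 48 46
f 46 48 49
f 46 49 47
f 48 44 50
f 48 50 49
f 49 50 51
f 49 51 47
f 50 44 52
f 50 52 51
f 51 52 53
f 51 53 47
f 52 44 54
f 52 54 53
f 53 54 55
f 53 55 47
f 54 44 56
f 54 56 55
f 55 56 57
f 55 57 47
f 56 44 58
f 56 58 57
f 57 58 59
f 57 59 47
f 58 44 60
f 58 60 59
f 59 60 61
f 59 61 47
f 60 44 62
f 60 62 61
f 61 62 63
f 61 63 47
f 62 44 64
f 62 64 63
f 63 64 65
f 63 65 47
f 64 44 66
f 64 66 65
f 65 66 67
f 65 67 47
f 66 44 68
f 66 68 67
f 67 68 69
f 67 69 47
f 68 44 70
f 68 70 69
f 69 70 71
f 69 71 47
f 70 44 72
f 70 72 71
f 71 72 73
f 71 73 47
f 72 44 45
f 72 45 73
f 73 45 46
f 73 46 47



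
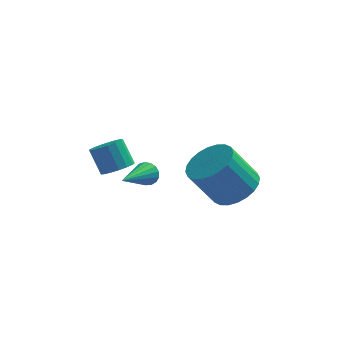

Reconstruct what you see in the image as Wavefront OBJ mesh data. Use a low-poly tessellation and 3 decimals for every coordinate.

v 2.519 -0.878 -1.576
v 3.385 -1.249 -1.069
v 2.367 -1.453 0.522
v 1.501 -1.082 0.016
v 3.417 -0.84 -0.996
v 2.4 -1.044 0.595
v 3.313 -0.436 -1.011
v 2.295 -0.64 0.58
v 3.088 -0.099 -1.112
v 2.07 -0.303 0.479
v 2.776 0.119 -1.284
v 1.758 -0.085 0.308
v 2.424 0.185 -1.5
v 1.407 -0.019 0.092
v 2.088 0.09 -1.727
v 1.07 -0.115 -0.136
v 1.817 -0.153 -1.932
v 0.799 -0.357 -0.34
v 1.653 -0.507 -2.082
v 0.635 -0.711 -0.491
v 1.62 -0.916 -2.155
v 0.603 -1.12 -0.564
v 1.725 -1.32 -2.14
v 0.707 -1.524 -0.549
v 1.95 -1.657 -2.039
v 0.932 -1.861 -0.448
v 2.262 -1.875 -1.868
v 1.244 -2.079 -0.276
v 2.613 -1.941 -1.652
v 1.596 -2.145 -0.06
v 2.95 -1.845 -1.424
v 1.932 -2.05 0.167
v 3.221 -1.603 -1.22
v 2.203 -1.807 0.372
v -0.96 0.126 -1.629
v -0.755 -0.17 -2.057
v -1.78 -1.506 -0.891
v -0.562 -0.183 -1.871
v -0.46 -0.126 -1.63
v -0.473 -0.01 -1.389
v -0.597 0.137 -1.202
v -0.805 0.281 -1.113
v -1.048 0.39 -1.142
v -1.271 0.438 -1.283
v -1.423 0.416 -1.503
v -1.469 0.326 -1.751
v -1.398 0.191 -1.972
v -1.227 0.041 -2.113
v -0.995 -0.089 -2.144
v -1.808 -2.842 0.744
v -1.246 -2.98 1.082
v -1.71 -2.497 2.053
v -2.272 -2.358 1.716
v -1.193 -2.688 0.962
v -1.657 -2.205 1.933
v -1.281 -2.43 0.792
v -1.745 -1.947 1.763
v -1.49 -2.267 0.611
v -1.954 -1.784 1.582
v -1.771 -2.236 0.461
v -2.235 -1.753 1.432
v -2.061 -2.343 0.375
v -2.525 -1.86 1.347
v -2.293 -2.564 0.375
v -2.757 -2.081 1.346
v -2.414 -2.849 0.459
v -2.878 -2.366 1.43
v -2.396 -3.133 0.608
v -2.86 -2.649 1.579
v -2.243 -3.349 0.789
v -2.707 -2.866 1.76
v -1.991 -3.449 0.959
v -2.455 -2.966 1.931
v -1.696 -3.41 1.08
v -2.161 -2.927 2.052
v -1.428 -3.241 1.125
v -1.892 -2.758 2.096
f 2 1 5
f 2 5 3
f 3 5 6
f 3 6 4
f 5 1 7
f 5 7 6
f 6 7 8
f 6 8 4
f 7 1 9
f 7 9 8
f 8 9 10
f 8 10 4
f 9 1 11
f 9 11 10
f 10 11 12
f 10 12 4
f 11 1 13
f 11 13 12
f 12 13 14
f 12 14 4
f 13 1 15
f 13 15 14
f 14 15 16
f 14 16 4
f 15 1 17
f 15 17 16
f 16 17 18
f 16 18 4
f 17 1 19
f 17 19 18
f 18 19 20
f 18 20 4
f 19 1 21
f 19 21 20
f 20 21 22
f 20 22 4
f 21 1 23
f 21 23 22
f 22 23 24
f 22 24 4
f 23 1 25
f 23 25 24
f 24 25 26
f 24 26 4
f 25 1 27
f 25 27 26
f 26 27 28
f 26 28 4
f 27 1 29
f 27 29 28
f 28 29 30
f 28 30 4
f 29 1 31
f 29 31 30
f 30 31 32
f 30 32 4
f 31 1 33
f 31 33 32
f 32 33 34
f 32 34 4
f 33 1 2
f 33 2 34
f 34 2 3
f 34 3 4
f 36 35 38
f 36 38 37
f 38 35 39
f 38 39 37
f 39 35 40
f 39 40 37
f 40 35 41
f 40 41 37
f 41 35 42
f 41 42 37
f 42 35 43
f 42 43 37
f 43 35 44
f 43 44 37
f 44 35 45
f 44 45 37
f 45 35 46
f 45 46 37
f 46 35 47
f 46 47 37
f 47 35 48
f 47 48 37
f 48 35 49
f 48 49 37
f 49 35 36
f 49 36 37
f 51 50 54
f 51 54 52
f 52 54 55
f 52 55 53
f 54 50 56
f 54 56 55
f 55 56 57
f 55 57 53
f 56 50 58
f 56 58 57
f 57 58 59
f 57 59 53
f 58 50 60
f 58 60 59
f 59 60 61
f 59 61 53
f 60 50 62
f 60 62 61
f 61 62 63
f 61 63 53
f 62 50 64
f 62 64 63
f 63 64 65
f 63 65 53
f 64 50 66
f 64 66 65
f 65 66 67
f 65 67 53
f 66 50 68
f 66 68 67
f 67 68 69
f 67 69 53
f 68 50 70
f 68 70 69
f 69 70 71
f 69 71 53
f 70 50 72
f 70 72 71
f 71 72 73
f 71 73 53
f 72 50 74
f 72 74 73
f 73 74 75
f 73 75 53
f 74 50 76
f 74 76 75
f 75 76 77
f 75 77 53
f 76 50 51
f 76 51 77
f 77 51 52
f 77 52 53



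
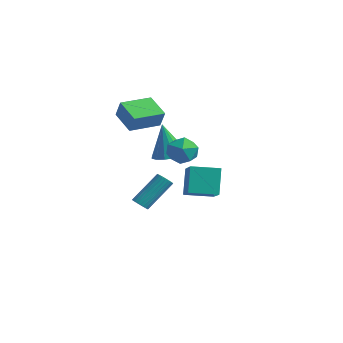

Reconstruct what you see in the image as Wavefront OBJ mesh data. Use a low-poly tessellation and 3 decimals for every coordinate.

v -2.636 3.911 -0.719
v -1.801 3.435 -0.529
v -3.144 3.849 1.359
v -1.684 3.927 -0.486
v -1.823 4.414 -0.505
v -2.179 4.767 -0.582
v -2.658 4.89 -0.695
v -3.131 4.751 -0.815
v -3.472 4.387 -0.909
v -3.588 3.895 -0.952
v -3.449 3.407 -0.933
v -3.093 3.055 -0.856
v -2.614 2.931 -0.743
v -2.141 3.071 -0.623
v 1.68 0.611 1.899
v 2.147 0.908 2.628
v 2.293 -0.728 2.052
v 2.76 -0.431 2.781
v 1.851 -0.529 2.828
v 1.473 0.298 2.734
v 2.967 -0.118 1.946
v 2.589 0.709 1.852
v 2.942 0.457 2.657
v 2.253 0.203 3.202
v 2.187 -0.023 1.478
v 1.498 -0.277 2.023
v -4.474 1.836 2.25
v -4.014 1.746 3.256
v -4.09 3.615 2.234
v -3.629 3.525 3.24
v -3.111 1.535 1.6
v -2.65 1.445 2.606
v -2.726 3.314 1.584
v -2.266 3.224 2.59
v 2.969 -0.252 -0.15
v 2.456 0.398 1.254
v 1.733 0.624 -1.006
v 1.22 1.274 0.398
v 3.92 0.906 -0.338
v 3.407 1.556 1.066
v 2.684 1.782 -1.194
v 2.171 2.432 0.21
v -2.2 1.384 -3.338
v -2.015 1.699 -3.694
v -1.714 3.19 -2.218
v -1.9 2.876 -1.862
v -2.208 1.744 -3.7
v -1.907 3.235 -2.224
v -2.401 1.734 -3.651
v -2.1 3.225 -2.174
v -2.563 1.671 -3.554
v -2.262 3.162 -2.078
v -2.67 1.564 -3.424
v -2.369 3.056 -1.948
v -2.705 1.43 -3.282
v -2.404 2.922 -1.805
v -2.664 1.289 -3.147
v -2.363 2.781 -1.671
v -2.552 1.162 -3.042
v -2.251 2.654 -1.566
v -2.386 1.07 -2.982
v -2.085 2.561 -1.506
v -2.193 1.025 -2.976
v -1.892 2.516 -1.5
v -2 1.035 -3.026
v -1.699 2.526 -1.549
v -1.838 1.098 -3.122
v -1.537 2.589 -1.646
v -1.731 1.204 -3.252
v -1.43 2.696 -1.776
v -1.696 1.338 -3.395
v -1.395 2.83 -1.918
v -1.737 1.479 -3.529
v -1.436 2.971 -2.053
v -1.849 1.606 -3.634
v -1.548 3.098 -2.158
f 2 1 4
f 2 4 3
f 4 1 5
f 4 5 3
f 5 1 6
f 5 6 3
f 6 1 7
f 6 7 3
f 7 1 8
f 7 8 3
f 8 1 9
f 8 9 3
f 9 1 10
f 9 10 3
f 10 1 11
f 10 11 3
f 11 1 12
f 11 12 3
f 12 1 13
f 12 13 3
f 13 1 14
f 13 14 3
f 14 1 2
f 14 2 3
f 15 26 20
f 15 20 16
f 15 16 22
f 15 22 25
f 15 25 26
f 16 20 24
f 20 26 19
f 26 25 17
f 25 22 21
f 22 16 23
f 18 24 19
f 18 19 17
f 18 17 21
f 18 21 23
f 18 23 24
f 19 24 20
f 17 19 26
f 21 17 25
f 23 21 22
f 24 23 16
f 28 30 27
f 31 28 27
f 27 30 29
f 29 31 27
f 28 34 30
f 32 28 31
f 32 34 28
f 30 34 29
f 33 31 29
f 29 34 33
f 33 32 31
f 34 32 33
f 36 38 35
f 39 36 35
f 35 38 37
f 37 39 35
f 36 42 38
f 40 36 39
f 40 42 36
f 38 42 37
f 41 39 37
f 37 42 41
f 41 40 39
f 42 40 41
f 44 43 47
f 44 47 45
f 45 47 48
f 45 48 46
f 47 43 49
f 47 49 48
f 48 49 50
f 48 50 46
f 49 43 51
f 49 51 50
f 50 51 52
f 50 52 46
f 51 43 53
f 51 53 52
f 52 53 54
f 52 54 46
f 53 43 55
f 53 55 54
f 54 55 56
f 54 56 46
f 55 43 57
f 55 57 56
f 56 57 58
f 56 58 46
f 57 43 59
f 57 59 58
f 58 59 60
f 58 60 46
f 59 43 61
f 59 61 60
f 60 61 62
f 60 62 46
f 61 43 63
f 61 63 62
f 62 63 64
f 62 64 46
f 63 43 65
f 63 65 64
f 64 65 66
f 64 66 46
f 65 43 67
f 65 67 66
f 66 67 68
f 66 68 46
f 67 43 69
f 67 69 68
f 68 69 70
f 68 70 46
f 69 43 71
f 69 71 70
f 70 71 72
f 70 72 46
f 71 43 73
f 71 73 72
f 72 73 74
f 72 74 46
f 73 43 75
f 73 75 74
f 74 75 76
f 74 76 46
f 75 43 44
f 75 44 76
f 76 44 45
f 76 45 46



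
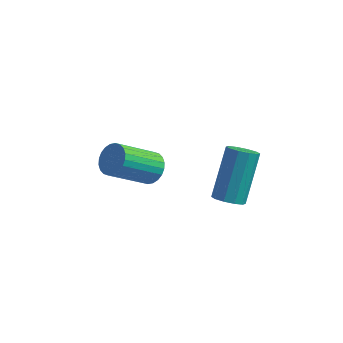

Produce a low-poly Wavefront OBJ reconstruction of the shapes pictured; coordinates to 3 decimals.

v -1.187 3.951 1.841
v -0.594 3.783 2.173
v -1.6 2.601 3.371
v -2.193 2.769 3.039
v -0.677 4 2.318
v -1.682 2.817 3.515
v -0.837 4.209 2.39
v -1.842 3.027 3.587
v -1.051 4.379 2.378
v -2.056 3.196 3.576
v -1.285 4.484 2.285
v -2.29 3.301 3.482
v -1.505 4.507 2.124
v -2.51 3.325 3.322
v -1.676 4.446 1.92
v -2.681 3.264 3.118
v -1.773 4.31 1.705
v -2.778 3.128 2.902
v -1.78 4.119 1.509
v -2.786 2.937 2.707
v -1.698 3.903 1.365
v -2.703 2.72 2.562
v -1.538 3.693 1.293
v -2.543 2.511 2.49
v -1.324 3.524 1.304
v -2.329 2.341 2.502
v -1.09 3.419 1.398
v -2.095 2.236 2.595
v -0.87 3.395 1.558
v -1.875 2.213 2.756
v -0.699 3.456 1.762
v -1.704 2.274 2.96
v -0.602 3.592 1.978
v -1.607 2.41 3.175
v 2.569 2.065 3.114
v 2.94 1.682 3.41
v 2.942 2.992 5.102
v 2.571 3.375 4.806
v 3.154 1.927 3.22
v 3.156 3.238 4.912
v 3.144 2.225 2.989
v 3.146 3.536 4.681
v 2.915 2.462 2.806
v 2.917 3.772 4.498
v 2.553 2.547 2.741
v 2.555 3.857 4.432
v 2.198 2.448 2.818
v 2.2 3.758 4.51
v 1.984 2.202 3.008
v 1.986 3.513 4.7
v 1.994 1.904 3.239
v 1.996 3.215 4.931
v 2.223 1.668 3.422
v 2.225 2.978 5.114
v 2.585 1.583 3.488
v 2.587 2.893 5.179
f 2 1 5
f 2 5 3
f 3 5 6
f 3 6 4
f 5 1 7
f 5 7 6
f 6 7 8
f 6 8 4
f 7 1 9
f 7 9 8
f 8 9 10
f 8 10 4
f 9 1 11
f 9 11 10
f 10 11 12
f 10 12 4
f 11 1 13
f 11 13 12
f 12 13 14
f 12 14 4
f 13 1 15
f 13 15 14
f 14 15 16
f 14 16 4
f 15 1 17
f 15 17 16
f 16 17 18
f 16 18 4
f 17 1 19
f 17 19 18
f 18 19 20
f 18 20 4
f 19 1 21
f 19 21 20
f 20 21 22
f 20 22 4
f 21 1 23
f 21 23 22
f 22 23 24
f 22 24 4
f 23 1 25
f 23 25 24
f 24 25 26
f 24 26 4
f 25 1 27
f 25 27 26
f 26 27 28
f 26 28 4
f 27 1 29
f 27 29 28
f 28 29 30
f 28 30 4
f 29 1 31
f 29 31 30
f 30 31 32
f 30 32 4
f 31 1 33
f 31 33 32
f 32 33 34
f 32 34 4
f 33 1 2
f 33 2 34
f 34 2 3
f 34 3 4
f 36 35 39
f 36 39 37
f 37 39 40
f 37 40 38
f 39 35 41
f 39 41 40
f 40 41 42
f 40 42 38
f 41 35 43
f 41 43 42
f 42 43 44
f 42 44 38
f 43 35 45
f 43 45 44
f 44 45 46
f 44 46 38
f 45 35 47
f 45 47 46
f 46 47 48
f 46 48 38
f 47 35 49
f 47 49 48
f 48 49 50
f 48 50 38
f 49 35 51
f 49 51 50
f 50 51 52
f 50 52 38
f 51 35 53
f 51 53 52
f 52 53 54
f 52 54 38
f 53 35 55
f 53 55 54
f 54 55 56
f 54 56 38
f 55 35 36
f 55 36 56
f 56 36 37
f 56 37 38



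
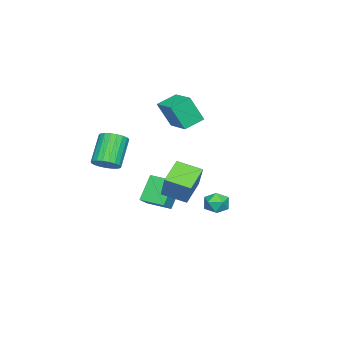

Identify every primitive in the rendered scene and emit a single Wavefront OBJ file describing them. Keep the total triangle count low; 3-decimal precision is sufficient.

v 3.889 1.655 -1.046
v 4.1 0.182 -0.579
v 2.378 1.706 -0.206
v 2.589 0.233 0.262
v 4.791 2.287 0.538
v 5.002 0.814 1.006
v 3.28 2.338 1.379
v 3.491 0.865 1.846
v -2.218 -0.841 3.001
v -1.871 -1.569 4.689
v -1.013 0.569 3.361
v -0.666 -0.158 5.049
v -1.194 -1.582 2.471
v -0.847 -2.309 4.159
v 0.011 -0.171 2.831
v 0.358 -0.899 4.519
v 3.906 -3.25 1.01
v 4.453 -2.795 1.511
v 3.101 -2.935 3.112
v 2.554 -3.39 2.61
v 4.251 -2.534 1.363
v 2.899 -2.674 2.964
v 3.989 -2.396 1.154
v 2.637 -2.536 2.755
v 3.713 -2.406 0.921
v 2.362 -2.546 2.521
v 3.471 -2.562 0.702
v 2.119 -2.702 2.303
v 3.304 -2.837 0.537
v 1.952 -2.977 2.138
v 3.24 -3.184 0.453
v 1.888 -3.323 2.054
v 3.292 -3.541 0.466
v 1.94 -3.681 2.067
v 3.45 -3.849 0.573
v 2.098 -3.988 2.173
v 3.687 -4.053 0.755
v 2.335 -4.192 2.356
v 3.962 -4.118 0.981
v 2.61 -4.258 2.582
v 4.227 -4.033 1.212
v 2.875 -4.173 2.813
v 4.436 -3.813 1.408
v 3.084 -3.952 3.009
v 4.554 -3.495 1.536
v 3.202 -3.635 3.136
v 4.56 -3.135 1.572
v 3.208 -3.275 3.173
v 2.735 3.42 -1.289
v 3.023 3.766 -0.603
v 3.817 2.654 -1.357
v 4.105 3 -0.671
v 3.448 2.509 -0.639
v 2.78 2.982 -0.597
v 4.06 3.438 -1.363
v 3.392 3.911 -1.321
v 3.842 3.776 -0.649
v 3.463 3.203 -0.201
v 3.377 3.217 -1.759
v 2.998 2.644 -1.311
v -1.411 -3.217 -4.259
v -2.514 -3.026 -2.649
v -1.345 -1.634 -4.4
v -2.447 -1.444 -2.791
v -0.313 -3.196 -3.509
v -1.415 -3.006 -1.9
v -0.246 -1.614 -3.651
v -1.349 -1.423 -2.041
f 2 4 1
f 5 2 1
f 1 4 3
f 3 5 1
f 2 8 4
f 6 2 5
f 6 8 2
f 4 8 3
f 7 5 3
f 3 8 7
f 7 6 5
f 8 6 7
f 10 12 9
f 13 10 9
f 9 12 11
f 11 13 9
f 10 16 12
f 14 10 13
f 14 16 10
f 12 16 11
f 15 13 11
f 11 16 15
f 15 14 13
f 16 14 15
f 18 17 21
f 18 21 19
f 19 21 22
f 19 22 20
f 21 17 23
f 21 23 22
f 22 23 24
f 22 24 20
f 23 17 25
f 23 25 24
f 24 25 26
f 24 26 20
f 25 17 27
f 25 27 26
f 26 27 28
f 26 28 20
f 27 17 29
f 27 29 28
f 28 29 30
f 28 30 20
f 29 17 31
f 29 31 30
f 30 31 32
f 30 32 20
f 31 17 33
f 31 33 32
f 32 33 34
f 32 34 20
f 33 17 35
f 33 35 34
f 34 35 36
f 34 36 20
f 35 17 37
f 35 37 36
f 36 37 38
f 36 38 20
f 37 17 39
f 37 39 38
f 38 39 40
f 38 40 20
f 39 17 41
f 39 41 40
f 40 41 42
f 40 42 20
f 41 17 43
f 41 43 42
f 42 43 44
f 42 44 20
f 43 17 45
f 43 45 44
f 44 45 46
f 44 46 20
f 45 17 47
f 45 47 46
f 46 47 48
f 46 48 20
f 47 17 18
f 47 18 48
f 48 18 19
f 48 19 20
f 49 60 54
f 49 54 50
f 49 50 56
f 49 56 59
f 49 59 60
f 50 54 58
f 54 60 53
f 60 59 51
f 59 56 55
f 56 50 57
f 52 58 53
f 52 53 51
f 52 51 55
f 52 55 57
f 52 57 58
f 53 58 54
f 51 53 60
f 55 51 59
f 57 55 56
f 58 57 50
f 62 64 61
f 65 62 61
f 61 64 63
f 63 65 61
f 62 68 64
f 66 62 65
f 66 68 62
f 64 68 63
f 67 65 63
f 63 68 67
f 67 66 65
f 68 66 67



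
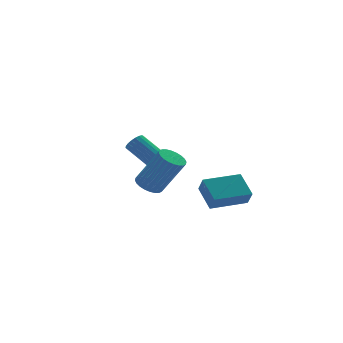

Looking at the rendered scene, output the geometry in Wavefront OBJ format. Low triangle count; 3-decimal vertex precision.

v -2.632 -1.595 -2.563
v -2.068 -1.195 -2.671
v -1.204 -1.925 -0.866
v -1.768 -2.325 -0.757
v -2.226 -1.026 -2.526
v -1.363 -1.756 -0.721
v -2.447 -0.943 -2.387
v -1.583 -1.673 -0.582
v -2.695 -0.96 -2.275
v -1.831 -1.69 -0.47
v -2.934 -1.073 -2.207
v -2.07 -1.803 -0.402
v -3.127 -1.266 -2.193
v -2.263 -1.996 -0.388
v -3.244 -1.509 -2.235
v -2.381 -2.239 -0.43
v -3.269 -1.765 -2.327
v -2.405 -2.495 -0.522
v -3.196 -1.995 -2.454
v -2.332 -2.725 -0.649
v -3.037 -2.164 -2.599
v -2.174 -2.894 -0.794
v -2.817 -2.247 -2.738
v -1.953 -2.977 -0.933
v -2.569 -2.23 -2.85
v -1.705 -2.96 -1.045
v -2.33 -2.117 -2.918
v -1.466 -2.847 -1.113
v -2.137 -1.924 -2.932
v -1.273 -2.654 -1.127
v -2.019 -1.681 -2.89
v -1.156 -2.411 -1.085
v -1.995 -1.425 -2.798
v -1.131 -2.155 -0.993
v -0.798 -4.298 -3.303
v -0.803 -4.816 -2.592
v -0.883 -3.168 -2.481
v -0.888 -3.686 -1.77
v 1.028 -4.214 -3.23
v 1.023 -4.732 -2.519
v 0.943 -3.084 -2.408
v 0.938 -3.602 -1.697
v -0.926 0.836 -2.495
v -0.63 1.23 -2.739
v -1.599 2.718 -1.51
v -1.894 2.324 -1.265
v -0.83 1.216 -2.88
v -1.799 2.705 -1.651
v -1.049 1.127 -2.945
v -2.018 2.616 -1.715
v -1.243 0.98 -2.92
v -2.212 2.469 -1.69
v -1.375 0.805 -2.811
v -2.343 2.293 -1.582
v -1.417 0.636 -2.64
v -2.386 2.124 -1.41
v -1.362 0.506 -2.439
v -2.331 1.994 -1.21
v -1.221 0.442 -2.25
v -2.19 1.93 -1.021
v -1.021 0.455 -2.109
v -1.99 1.944 -0.88
v -0.802 0.544 -2.045
v -1.771 2.033 -0.815
v -0.608 0.691 -2.07
v -1.577 2.18 -0.84
v -0.477 0.867 -2.178
v -1.445 2.355 -0.949
v -0.434 1.036 -2.35
v -1.403 2.524 -1.12
v -0.489 1.166 -2.55
v -1.458 2.654 -1.321
f 2 1 5
f 2 5 3
f 3 5 6
f 3 6 4
f 5 1 7
f 5 7 6
f 6 7 8
f 6 8 4
f 7 1 9
f 7 9 8
f 8 9 10
f 8 10 4
f 9 1 11
f 9 11 10
f 10 11 12
f 10 12 4
f 11 1 13
f 11 13 12
f 12 13 14
f 12 14 4
f 13 1 15
f 13 15 14
f 14 15 16
f 14 16 4
f 15 1 17
f 15 17 16
f 16 17 18
f 16 18 4
f 17 1 19
f 17 19 18
f 18 19 20
f 18 20 4
f 19 1 21
f 19 21 20
f 20 21 22
f 20 22 4
f 21 1 23
f 21 23 22
f 22 23 24
f 22 24 4
f 23 1 25
f 23 25 24
f 24 25 26
f 24 26 4
f 25 1 27
f 25 27 26
f 26 27 28
f 26 28 4
f 27 1 29
f 27 29 28
f 28 29 30
f 28 30 4
f 29 1 31
f 29 31 30
f 30 31 32
f 30 32 4
f 31 1 33
f 31 33 32
f 32 33 34
f 32 34 4
f 33 1 2
f 33 2 34
f 34 2 3
f 34 3 4
f 36 38 35
f 39 36 35
f 35 38 37
f 37 39 35
f 36 42 38
f 40 36 39
f 40 42 36
f 38 42 37
f 41 39 37
f 37 42 41
f 41 40 39
f 42 40 41
f 44 43 47
f 44 47 45
f 45 47 48
f 45 48 46
f 47 43 49
f 47 49 48
f 48 49 50
f 48 50 46
f 49 43 51
f 49 51 50
f 50 51 52
f 50 52 46
f 51 43 53
f 51 53 52
f 52 53 54
f 52 54 46
f 53 43 55
f 53 55 54
f 54 55 56
f 54 56 46
f 55 43 57
f 55 57 56
f 56 57 58
f 56 58 46
f 57 43 59
f 57 59 58
f 58 59 60
f 58 60 46
f 59 43 61
f 59 61 60
f 60 61 62
f 60 62 46
f 61 43 63
f 61 63 62
f 62 63 64
f 62 64 46
f 63 43 65
f 63 65 64
f 64 65 66
f 64 66 46
f 65 43 67
f 65 67 66
f 66 67 68
f 66 68 46
f 67 43 69
f 67 69 68
f 68 69 70
f 68 70 46
f 69 43 71
f 69 71 70
f 70 71 72
f 70 72 46
f 71 43 44
f 71 44 72
f 72 44 45
f 72 45 46



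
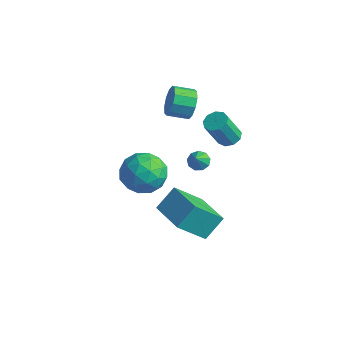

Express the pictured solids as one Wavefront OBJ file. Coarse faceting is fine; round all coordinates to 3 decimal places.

v 0.786 -1.482 -2.946
v 0.922 -0.485 -1.93
v 1.271 -0.138 -4.33
v 1.407 0.86 -3.314
v 2.793 -1.98 -2.726
v 2.929 -0.982 -1.71
v 3.278 -0.635 -4.11
v 3.414 0.362 -3.094
v 2.234 1.766 1.375
v 2.842 1.89 1.486
v 2.733 1.099 2.975
v 2.126 0.974 2.865
v 2.596 2.21 1.637
v 2.488 1.419 3.127
v 2.181 2.322 1.667
v 2.072 1.53 3.156
v 1.791 2.173 1.56
v 1.682 1.382 3.049
v 1.608 1.834 1.366
v 1.5 1.043 2.856
v 1.718 1.463 1.177
v 1.61 0.672 2.667
v 2.07 1.233 1.081
v 1.962 0.442 2.57
v 2.499 1.253 1.122
v 2.39 0.462 2.612
v 2.803 1.512 1.282
v 2.695 0.721 2.772
v 0.476 1.481 -1.365
v 0.83 1.909 -1.235
v 0.924 0.859 -0.535
v 0.499 1.943 -1.032
v 0.158 1.761 -0.984
v -0.035 1.448 -1.115
v 0.012 1.15 -1.363
v 0.276 1.008 -1.612
v 0.634 1.086 -1.745
v 0.918 1.35 -1.701
v 0.995 1.675 -1.5
v 0.776 -1.221 0.538
v 1.571 -1.998 0.061
v -0.631 -1.962 -0.601
v 0.164 -2.739 -1.078
v -0.185 -2.861 0.074
v 0.685 -2.403 0.778
v 0.255 -1.557 -1.318
v 1.125 -1.099 -0.614
v 1.249 -2.206 -1.085
v 0.977 -3.011 -0.225
v -0.037 -0.949 -0.315
v -0.309 -1.754 0.545
v 1.297 -1.544 0.4
v -0.357 -2.416 -0.94
v -0.562 -2.487 -0.263
v -0.095 -2.944 -0.543
v 0.776 -1.782 0.821
v 1.244 -2.239 0.541
v 0.212 -2.746 0.548
v -0.304 -1.721 -1.081
v 0.164 -2.178 -1.361
v 1.035 -1.016 0.003
v 1.502 -1.473 -0.277
v 0.728 -1.214 -1.088
v 1.575 -2.123 -0.555
v 0.748 -2.559 -1.224
v 0.801 -1.864 -1.365
v 1.313 -1.595 -0.951
v 1.415 -2.597 -0.049
v 0.588 -3.032 -0.719
v 0.383 -3.104 -0.042
v 0.894 -2.834 0.372
v 1.226 -2.719 -0.723
v 0.352 -0.928 0.179
v -0.475 -1.363 -0.491
v 0.046 -1.126 -0.912
v 0.557 -0.856 -0.498
v 0.192 -1.401 0.684
v -0.635 -1.837 0.015
v -0.373 -2.365 0.411
v 0.139 -2.096 0.825
v -0.286 -1.241 0.183
v -0.19 1.631 2.331
v 0.26 1.563 3.06
v -0.38 0.741 3.379
v -0.83 0.809 2.649
v -0.137 1.906 3.144
v -0.778 1.083 3.463
v -0.555 2.143 2.917
v -1.196 1.321 3.236
v -0.833 2.185 2.466
v -1.474 1.363 2.785
v -0.866 2.016 1.964
v -1.506 1.193 2.282
v -0.64 1.699 1.601
v -1.28 0.877 1.92
v -0.242 1.357 1.517
v -0.883 0.534 1.836
v 0.176 1.119 1.744
v -0.465 0.297 2.063
v 0.454 1.077 2.195
v -0.187 0.255 2.514
v 0.486 1.247 2.698
v -0.154 0.424 3.016
f 2 4 1
f 5 2 1
f 1 4 3
f 3 5 1
f 2 8 4
f 6 2 5
f 6 8 2
f 4 8 3
f 7 5 3
f 3 8 7
f 7 6 5
f 8 6 7
f 10 9 13
f 10 13 11
f 11 13 14
f 11 14 12
f 13 9 15
f 13 15 14
f 14 15 16
f 14 16 12
f 15 9 17
f 15 17 16
f 16 17 18
f 16 18 12
f 17 9 19
f 17 19 18
f 18 19 20
f 18 20 12
f 19 9 21
f 19 21 20
f 20 21 22
f 20 22 12
f 21 9 23
f 21 23 22
f 22 23 24
f 22 24 12
f 23 9 25
f 23 25 24
f 24 25 26
f 24 26 12
f 25 9 27
f 25 27 26
f 26 27 28
f 26 28 12
f 27 9 10
f 27 10 28
f 28 10 11
f 28 11 12
f 30 29 32
f 30 32 31
f 32 29 33
f 32 33 31
f 33 29 34
f 33 34 31
f 34 29 35
f 34 35 31
f 35 29 36
f 35 36 31
f 36 29 37
f 36 37 31
f 37 29 38
f 37 38 31
f 38 29 39
f 38 39 31
f 39 29 30
f 39 30 31
f 40 77 56
f 77 51 80
f 56 80 45
f 77 80 56
f 40 56 52
f 56 45 57
f 52 57 41
f 56 57 52
f 40 52 61
f 52 41 62
f 61 62 47
f 52 62 61
f 40 61 73
f 61 47 76
f 73 76 50
f 61 76 73
f 40 73 77
f 73 50 81
f 77 81 51
f 73 81 77
f 41 57 68
f 57 45 71
f 68 71 49
f 57 71 68
f 45 80 58
f 80 51 79
f 58 79 44
f 80 79 58
f 51 81 78
f 81 50 74
f 78 74 42
f 81 74 78
f 50 76 75
f 76 47 63
f 75 63 46
f 76 63 75
f 47 62 67
f 62 41 64
f 67 64 48
f 62 64 67
f 43 69 55
f 69 49 70
f 55 70 44
f 69 70 55
f 43 55 53
f 55 44 54
f 53 54 42
f 55 54 53
f 43 53 60
f 53 42 59
f 60 59 46
f 53 59 60
f 43 60 65
f 60 46 66
f 65 66 48
f 60 66 65
f 43 65 69
f 65 48 72
f 69 72 49
f 65 72 69
f 44 70 58
f 70 49 71
f 58 71 45
f 70 71 58
f 42 54 78
f 54 44 79
f 78 79 51
f 54 79 78
f 46 59 75
f 59 42 74
f 75 74 50
f 59 74 75
f 48 66 67
f 66 46 63
f 67 63 47
f 66 63 67
f 49 72 68
f 72 48 64
f 68 64 41
f 72 64 68
f 83 82 86
f 83 86 84
f 84 86 87
f 84 87 85
f 86 82 88
f 86 88 87
f 87 88 89
f 87 89 85
f 88 82 90
f 88 90 89
f 89 90 91
f 89 91 85
f 90 82 92
f 90 92 91
f 91 92 93
f 91 93 85
f 92 82 94
f 92 94 93
f 93 94 95
f 93 95 85
f 94 82 96
f 94 96 95
f 95 96 97
f 95 97 85
f 96 82 98
f 96 98 97
f 97 98 99
f 97 99 85
f 98 82 100
f 98 100 99
f 99 100 101
f 99 101 85
f 100 82 102
f 100 102 101
f 101 102 103
f 101 103 85
f 102 82 83
f 102 83 103
f 103 83 84
f 103 84 85



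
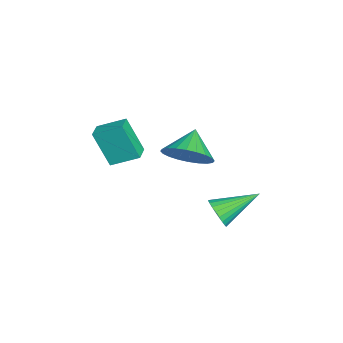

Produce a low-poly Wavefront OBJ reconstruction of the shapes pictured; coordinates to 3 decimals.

v 2.168 1.353 2.557
v 2.785 1.288 3.354
v 1.212 1.687 3.323
v 2.833 1.666 3.25
v 2.78 1.995 3.041
v 2.634 2.227 2.758
v 2.417 2.326 2.444
v 2.162 2.277 2.147
v 1.908 2.087 1.913
v 1.694 1.786 1.777
v 1.552 1.418 1.759
v 1.504 1.041 1.863
v 1.557 0.712 2.073
v 1.703 0.48 2.356
v 1.92 0.381 2.67
v 2.175 0.43 2.966
v 2.428 0.62 3.2
v 2.643 0.921 3.337
v -1.877 -1.306 -0.491
v -2.255 -1.974 1.048
v -1.718 -0.156 0.046
v -2.096 -0.823 1.586
v -1.064 -1.477 -0.366
v -1.442 -2.144 1.174
v -0.905 -0.326 0.172
v -1.283 -0.994 1.711
v 0.982 2.537 -1.697
v 1.232 2.87 -2.26
v 0.558 4.163 -0.923
v 0.97 2.836 -2.33
v 0.71 2.755 -2.304
v 0.492 2.642 -2.186
v 0.348 2.512 -1.993
v 0.301 2.387 -1.755
v 0.357 2.284 -1.508
v 0.509 2.22 -1.29
v 0.733 2.204 -1.134
v 0.994 2.239 -1.064
v 1.254 2.319 -1.09
v 1.472 2.432 -1.209
v 1.616 2.562 -1.401
v 1.663 2.687 -1.639
v 1.607 2.79 -1.886
v 1.455 2.854 -2.104
f 2 1 4
f 2 4 3
f 4 1 5
f 4 5 3
f 5 1 6
f 5 6 3
f 6 1 7
f 6 7 3
f 7 1 8
f 7 8 3
f 8 1 9
f 8 9 3
f 9 1 10
f 9 10 3
f 10 1 11
f 10 11 3
f 11 1 12
f 11 12 3
f 12 1 13
f 12 13 3
f 13 1 14
f 13 14 3
f 14 1 15
f 14 15 3
f 15 1 16
f 15 16 3
f 16 1 17
f 16 17 3
f 17 1 18
f 17 18 3
f 18 1 2
f 18 2 3
f 20 22 19
f 23 20 19
f 19 22 21
f 21 23 19
f 20 26 22
f 24 20 23
f 24 26 20
f 22 26 21
f 25 23 21
f 21 26 25
f 25 24 23
f 26 24 25
f 28 27 30
f 28 30 29
f 30 27 31
f 30 31 29
f 31 27 32
f 31 32 29
f 32 27 33
f 32 33 29
f 33 27 34
f 33 34 29
f 34 27 35
f 34 35 29
f 35 27 36
f 35 36 29
f 36 27 37
f 36 37 29
f 37 27 38
f 37 38 29
f 38 27 39
f 38 39 29
f 39 27 40
f 39 40 29
f 40 27 41
f 40 41 29
f 41 27 42
f 41 42 29
f 42 27 43
f 42 43 29
f 43 27 44
f 43 44 29
f 44 27 28
f 44 28 29



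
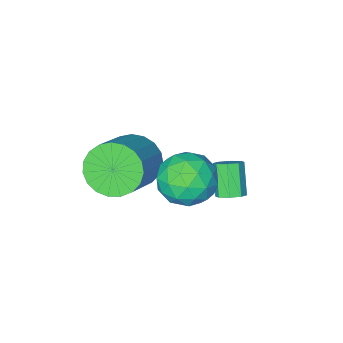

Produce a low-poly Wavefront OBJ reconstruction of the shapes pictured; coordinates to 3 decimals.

v -0.157 -4.032 -1.96
v 0.307 -3.651 -2.858
v 1.74 -2.707 -1.718
v 1.277 -3.088 -0.82
v 0.014 -3.326 -2.759
v 1.447 -2.382 -1.619
v -0.309 -3.122 -2.522
v 1.124 -2.178 -1.382
v -0.605 -3.076 -2.187
v 0.828 -2.132 -1.048
v -0.824 -3.195 -1.814
v 0.609 -2.252 -0.674
v -0.927 -3.459 -1.465
v 0.506 -2.515 -0.325
v -0.897 -3.822 -1.202
v 0.536 -2.878 -0.063
v -0.739 -4.221 -1.07
v 0.694 -3.277 0.069
v -0.48 -4.588 -1.092
v 0.953 -3.644 0.047
v -0.166 -4.858 -1.264
v 1.267 -3.914 -0.125
v 0.151 -4.985 -1.556
v 1.584 -4.042 -0.417
v 0.414 -4.948 -1.918
v 1.847 -4.004 -0.779
v 0.578 -4.752 -2.287
v 2.012 -3.809 -1.148
v 0.616 -4.432 -2.6
v 2.049 -3.488 -1.46
v 0.52 -4.042 -2.802
v 1.953 -3.099 -1.662
v -0.367 0.353 -0.159
v 0.568 -0.047 -0.559
v -0.208 -0.693 1.259
v 0.727 -1.093 0.859
v 0.681 -0.058 1.206
v 0.582 0.589 0.33
v -0.222 -1.329 0.37
v -0.321 -0.682 -0.506
v 0.658 -1.087 -0.232
v 1.216 -0.302 0.284
v -0.856 -0.438 0.416
v -0.298 0.347 0.932
v 0.087 0.245 -0.484
v 0.273 -0.985 1.184
v 0.246 -0.376 1.388
v 0.796 -0.612 1.152
v 0.095 0.619 0.039
v 0.645 0.383 -0.196
v 0.711 0.377 0.842
v -0.285 -1.123 0.896
v 0.265 -1.359 0.661
v -0.436 -0.128 -0.452
v 0.114 -0.364 -0.688
v -0.351 -1.117 -0.142
v 0.689 -0.602 -0.527
v 0.782 -1.217 0.307
v 0.224 -1.355 0.019
v 0.166 -0.975 -0.496
v 1.017 -0.14 -0.223
v 1.11 -0.755 0.611
v 1.083 -0.146 0.815
v 1.025 0.234 0.3
v 1.069 -0.751 -0.031
v -0.75 0.015 0.089
v -0.657 -0.6 0.923
v -0.665 -0.974 0.4
v -0.723 -0.594 -0.115
v -0.422 0.477 0.393
v -0.329 -0.138 1.227
v 0.194 0.235 1.196
v 0.136 0.615 0.681
v -0.709 0.011 0.731
v -2.419 -1.437 -3.125
v -1.914 -1.458 -2.933
v -2.337 -2.203 -1.903
v -2.841 -2.183 -2.095
v -2.126 -1.135 -2.787
v -2.549 -1.88 -1.756
v -2.51 -0.989 -2.838
v -2.932 -1.734 -1.808
v -2.84 -1.106 -3.058
v -3.262 -1.851 -2.027
v -2.923 -1.417 -3.317
v -3.346 -2.162 -2.287
v -2.711 -1.74 -3.464
v -3.134 -2.485 -2.433
v -2.328 -1.886 -3.412
v -2.75 -2.631 -2.382
v -1.998 -1.769 -3.193
v -2.42 -2.514 -2.162
f 2 1 5
f 2 5 3
f 3 5 6
f 3 6 4
f 5 1 7
f 5 7 6
f 6 7 8
f 6 8 4
f 7 1 9
f 7 9 8
f 8 9 10
f 8 10 4
f 9 1 11
f 9 11 10
f 10 11 12
f 10 12 4
f 11 1 13
f 11 13 12
f 12 13 14
f 12 14 4
f 13 1 15
f 13 15 14
f 14 15 16
f 14 16 4
f 15 1 17
f 15 17 16
f 16 17 18
f 16 18 4
f 17 1 19
f 17 19 18
f 18 19 20
f 18 20 4
f 19 1 21
f 19 21 20
f 20 21 22
f 20 22 4
f 21 1 23
f 21 23 22
f 22 23 24
f 22 24 4
f 23 1 25
f 23 25 24
f 24 25 26
f 24 26 4
f 25 1 27
f 25 27 26
f 26 27 28
f 26 28 4
f 27 1 29
f 27 29 28
f 28 29 30
f 28 30 4
f 29 1 31
f 29 31 30
f 30 31 32
f 30 32 4
f 31 1 2
f 31 2 32
f 32 2 3
f 32 3 4
f 33 70 49
f 70 44 73
f 49 73 38
f 70 73 49
f 33 49 45
f 49 38 50
f 45 50 34
f 49 50 45
f 33 45 54
f 45 34 55
f 54 55 40
f 45 55 54
f 33 54 66
f 54 40 69
f 66 69 43
f 54 69 66
f 33 66 70
f 66 43 74
f 70 74 44
f 66 74 70
f 34 50 61
f 50 38 64
f 61 64 42
f 50 64 61
f 38 73 51
f 73 44 72
f 51 72 37
f 73 72 51
f 44 74 71
f 74 43 67
f 71 67 35
f 74 67 71
f 43 69 68
f 69 40 56
f 68 56 39
f 69 56 68
f 40 55 60
f 55 34 57
f 60 57 41
f 55 57 60
f 36 62 48
f 62 42 63
f 48 63 37
f 62 63 48
f 36 48 46
f 48 37 47
f 46 47 35
f 48 47 46
f 36 46 53
f 46 35 52
f 53 52 39
f 46 52 53
f 36 53 58
f 53 39 59
f 58 59 41
f 53 59 58
f 36 58 62
f 58 41 65
f 62 65 42
f 58 65 62
f 37 63 51
f 63 42 64
f 51 64 38
f 63 64 51
f 35 47 71
f 47 37 72
f 71 72 44
f 47 72 71
f 39 52 68
f 52 35 67
f 68 67 43
f 52 67 68
f 41 59 60
f 59 39 56
f 60 56 40
f 59 56 60
f 42 65 61
f 65 41 57
f 61 57 34
f 65 57 61
f 76 75 79
f 76 79 77
f 77 79 80
f 77 80 78
f 79 75 81
f 79 81 80
f 80 81 82
f 80 82 78
f 81 75 83
f 81 83 82
f 82 83 84
f 82 84 78
f 83 75 85
f 83 85 84
f 84 85 86
f 84 86 78
f 85 75 87
f 85 87 86
f 86 87 88
f 86 88 78
f 87 75 89
f 87 89 88
f 88 89 90
f 88 90 78
f 89 75 91
f 89 91 90
f 90 91 92
f 90 92 78
f 91 75 76
f 91 76 92
f 92 76 77
f 92 77 78

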